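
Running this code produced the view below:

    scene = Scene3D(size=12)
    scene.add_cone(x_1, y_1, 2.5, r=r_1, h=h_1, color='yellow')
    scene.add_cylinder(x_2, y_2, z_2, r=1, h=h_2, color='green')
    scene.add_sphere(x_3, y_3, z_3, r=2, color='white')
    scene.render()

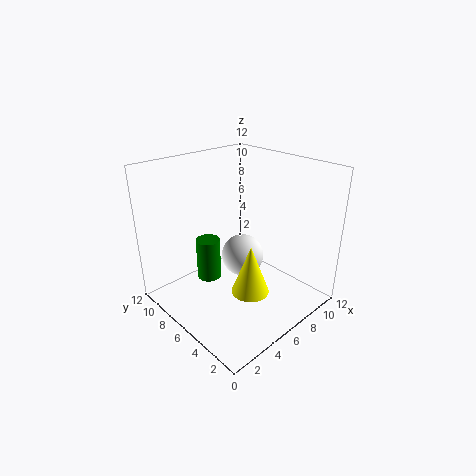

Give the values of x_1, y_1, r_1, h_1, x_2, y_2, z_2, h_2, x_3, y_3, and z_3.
x_1 = 5
y_1 = 3.5
r_1 = 1.5
h_1 = 4
x_2 = 4
y_2 = 7.5
z_2 = 2.5
h_2 = 3.5
x_3 = 8.5
y_3 = 8
z_3 = 2.5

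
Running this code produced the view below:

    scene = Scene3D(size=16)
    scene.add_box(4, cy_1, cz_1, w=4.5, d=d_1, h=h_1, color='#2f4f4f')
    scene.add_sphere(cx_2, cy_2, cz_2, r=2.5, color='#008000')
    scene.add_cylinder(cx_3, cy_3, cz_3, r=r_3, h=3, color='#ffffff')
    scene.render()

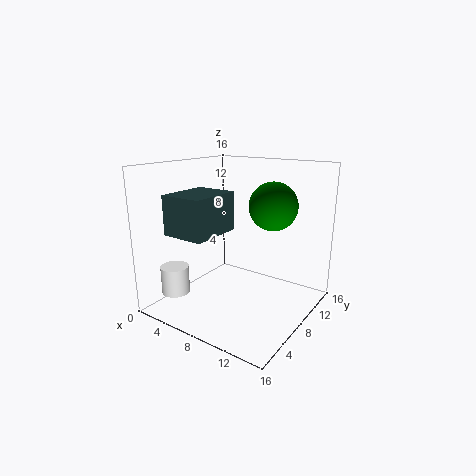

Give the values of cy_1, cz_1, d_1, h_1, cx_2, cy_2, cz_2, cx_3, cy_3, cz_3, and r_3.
cy_1 = 1; cz_1 = 9.5; d_1 = 5.5; h_1 = 4; cx_2 = 12; cy_2 = 8.5; cz_2 = 12; cx_3 = 3.5; cy_3 = 2.5; cz_3 = 2.5; r_3 = 1.5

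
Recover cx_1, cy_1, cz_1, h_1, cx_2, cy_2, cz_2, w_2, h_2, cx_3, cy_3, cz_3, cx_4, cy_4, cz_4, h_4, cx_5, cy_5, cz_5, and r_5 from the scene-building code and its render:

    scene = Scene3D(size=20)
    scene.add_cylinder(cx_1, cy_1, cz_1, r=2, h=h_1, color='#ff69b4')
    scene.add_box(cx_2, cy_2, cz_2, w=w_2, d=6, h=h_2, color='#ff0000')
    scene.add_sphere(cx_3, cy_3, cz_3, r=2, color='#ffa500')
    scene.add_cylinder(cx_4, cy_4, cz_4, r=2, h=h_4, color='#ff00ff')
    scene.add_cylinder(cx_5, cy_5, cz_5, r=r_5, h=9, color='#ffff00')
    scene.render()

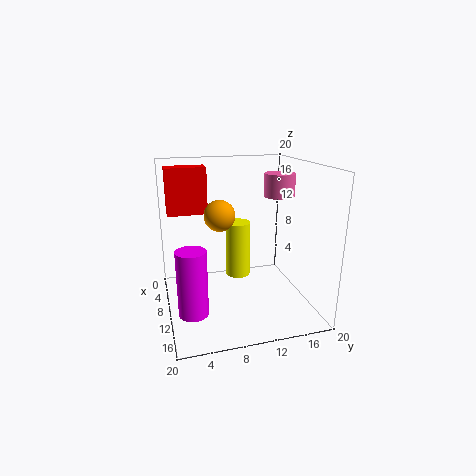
cx_1 = 12
cy_1 = 15
cz_1 = 16
h_1 = 3
cx_2 = 1
cy_2 = 1
cz_2 = 12
w_2 = 3
h_2 = 7
cx_3 = 12
cy_3 = 7
cz_3 = 14
cx_4 = 13
cy_4 = 3
cz_4 = 1
h_4 = 9
cx_5 = 3
cy_5 = 12
cz_5 = 1
r_5 = 2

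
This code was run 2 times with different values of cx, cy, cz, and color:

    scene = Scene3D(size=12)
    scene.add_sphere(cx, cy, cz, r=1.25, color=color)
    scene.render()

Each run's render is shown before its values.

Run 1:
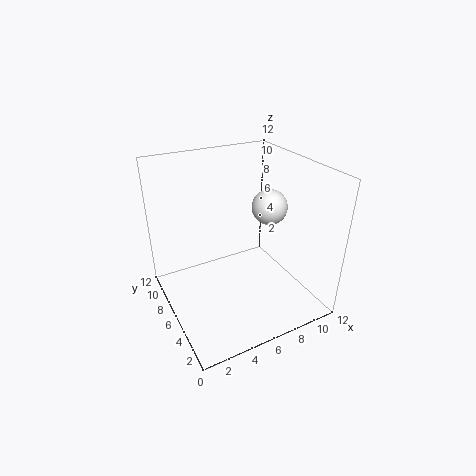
cx = 6.75, cy = 2.75, cz = 10, color = 'white'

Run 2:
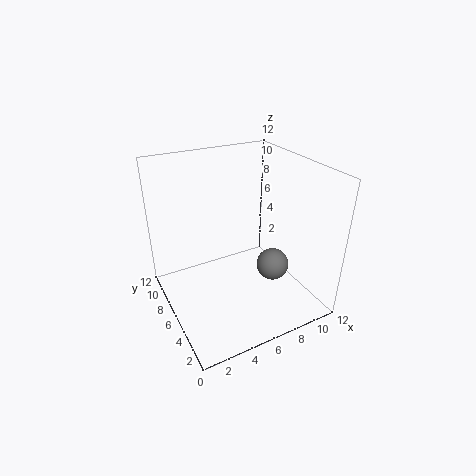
cx = 7.5, cy = 3, cz = 4.75, color = 'gray'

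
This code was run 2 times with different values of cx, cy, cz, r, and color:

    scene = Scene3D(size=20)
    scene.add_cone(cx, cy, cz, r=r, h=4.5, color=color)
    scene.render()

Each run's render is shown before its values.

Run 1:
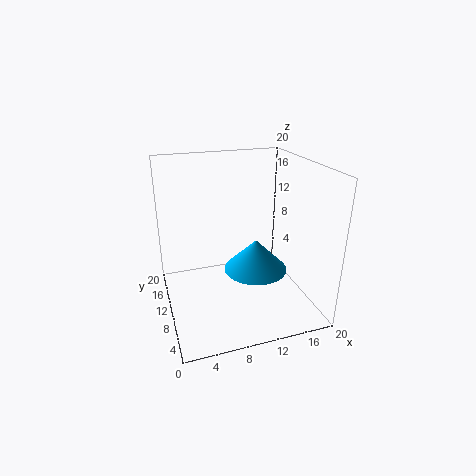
cx = 12.5; cy = 9.5; cz = 5; r = 4.5; color = 'deepskyblue'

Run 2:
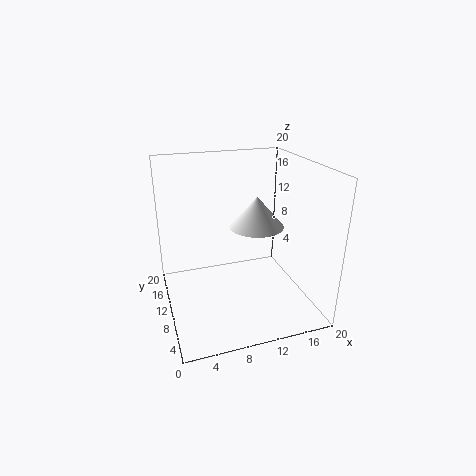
cx = 13.5; cy = 12; cz = 10.5; r = 4; color = 'white'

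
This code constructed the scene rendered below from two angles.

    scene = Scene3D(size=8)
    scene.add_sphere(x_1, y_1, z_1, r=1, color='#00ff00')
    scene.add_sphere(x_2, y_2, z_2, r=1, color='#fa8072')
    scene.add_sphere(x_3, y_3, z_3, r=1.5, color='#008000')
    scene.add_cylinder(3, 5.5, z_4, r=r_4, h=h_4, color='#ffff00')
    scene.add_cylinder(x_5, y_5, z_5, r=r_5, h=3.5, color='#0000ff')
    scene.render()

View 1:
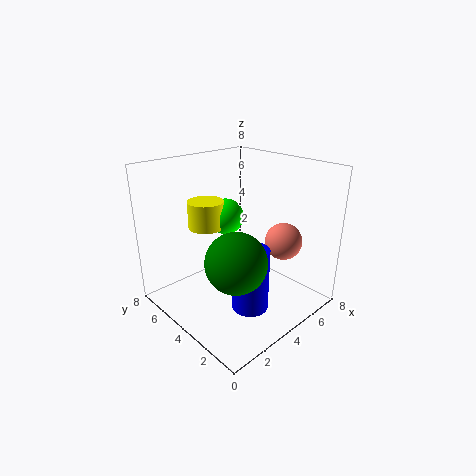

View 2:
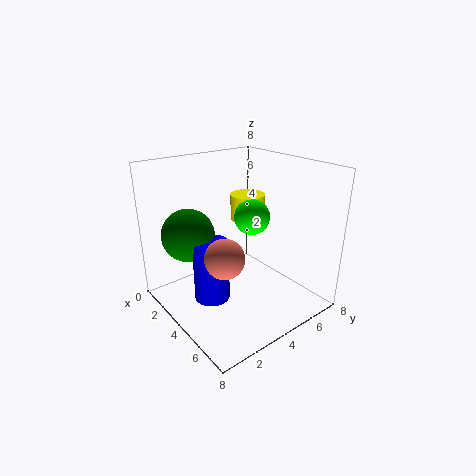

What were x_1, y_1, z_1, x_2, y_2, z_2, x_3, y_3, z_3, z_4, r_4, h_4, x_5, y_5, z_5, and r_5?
x_1 = 4
y_1 = 5
z_1 = 5
x_2 = 5.5
y_2 = 2
z_2 = 4
x_3 = 2
y_3 = 2
z_3 = 4
z_4 = 4.5
r_4 = 1
h_4 = 1.5
x_5 = 3.5
y_5 = 2.5
z_5 = 0.5
r_5 = 1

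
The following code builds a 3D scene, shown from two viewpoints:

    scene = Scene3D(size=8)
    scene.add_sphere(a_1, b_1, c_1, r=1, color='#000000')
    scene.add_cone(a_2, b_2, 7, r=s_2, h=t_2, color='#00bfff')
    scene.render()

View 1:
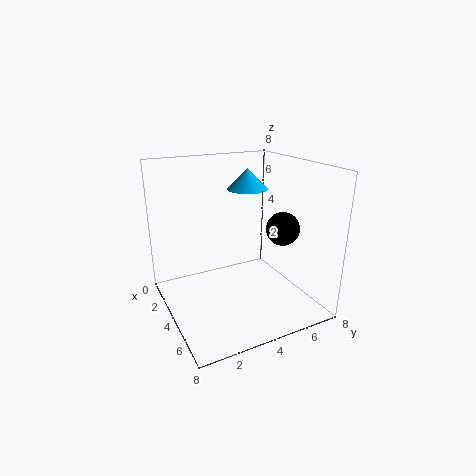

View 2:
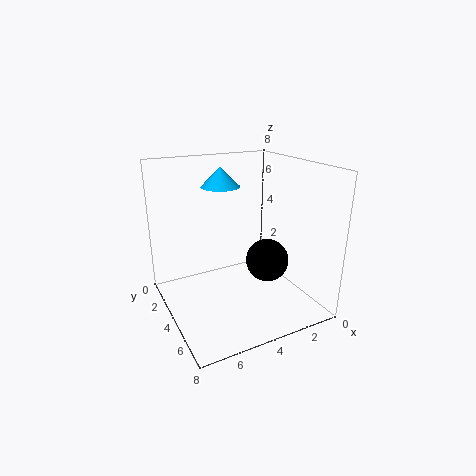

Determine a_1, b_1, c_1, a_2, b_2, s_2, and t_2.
a_1 = 4, b_1 = 7, c_1 = 4, a_2 = 5, b_2 = 4, s_2 = 1, t_2 = 1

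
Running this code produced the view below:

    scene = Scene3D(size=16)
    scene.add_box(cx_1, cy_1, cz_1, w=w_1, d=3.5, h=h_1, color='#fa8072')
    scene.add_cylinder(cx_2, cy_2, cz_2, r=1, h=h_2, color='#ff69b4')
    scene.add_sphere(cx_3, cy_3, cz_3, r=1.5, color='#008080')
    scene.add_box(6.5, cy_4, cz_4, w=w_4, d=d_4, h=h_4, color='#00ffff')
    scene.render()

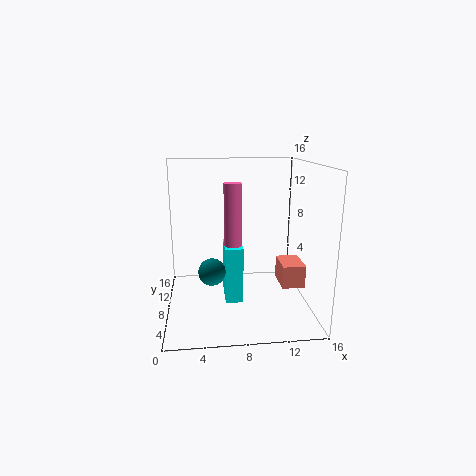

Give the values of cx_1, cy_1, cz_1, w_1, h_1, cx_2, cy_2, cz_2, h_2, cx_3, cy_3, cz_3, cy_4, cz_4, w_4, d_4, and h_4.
cx_1 = 12.5, cy_1 = 5, cz_1 = 3, w_1 = 2.5, h_1 = 2.5, cx_2 = 7.5, cy_2 = 8.5, cz_2 = 7, h_2 = 7, cx_3 = 5, cy_3 = 7, cz_3 = 4.5, cy_4 = 7, cz_4 = 0.5, w_4 = 2, d_4 = 4, h_4 = 6.5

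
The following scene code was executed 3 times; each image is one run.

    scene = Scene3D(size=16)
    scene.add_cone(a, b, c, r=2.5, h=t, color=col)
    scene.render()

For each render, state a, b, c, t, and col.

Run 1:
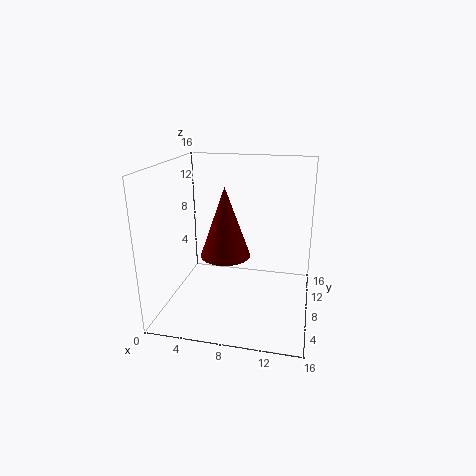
a = 7.5; b = 4.5; c = 7.5; t = 7; col = 'maroon'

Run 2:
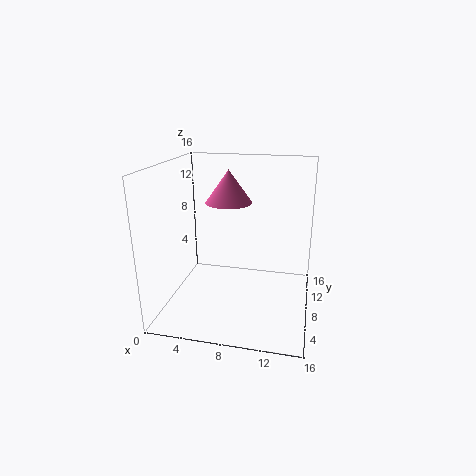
a = 7; b = 8; c = 12; t = 3.5; col = 'hotpink'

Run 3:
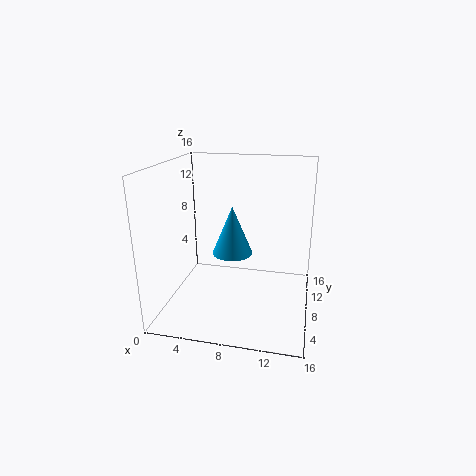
a = 6.5; b = 11.5; c = 4.5; t = 6; col = 'deepskyblue'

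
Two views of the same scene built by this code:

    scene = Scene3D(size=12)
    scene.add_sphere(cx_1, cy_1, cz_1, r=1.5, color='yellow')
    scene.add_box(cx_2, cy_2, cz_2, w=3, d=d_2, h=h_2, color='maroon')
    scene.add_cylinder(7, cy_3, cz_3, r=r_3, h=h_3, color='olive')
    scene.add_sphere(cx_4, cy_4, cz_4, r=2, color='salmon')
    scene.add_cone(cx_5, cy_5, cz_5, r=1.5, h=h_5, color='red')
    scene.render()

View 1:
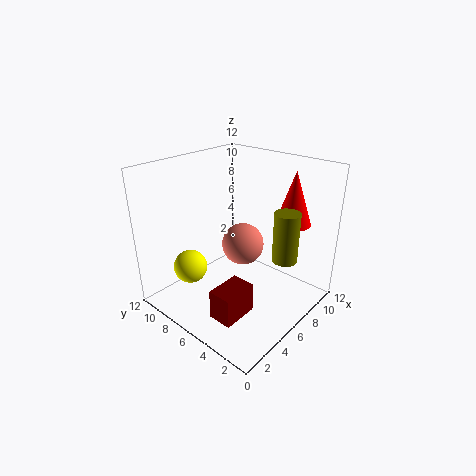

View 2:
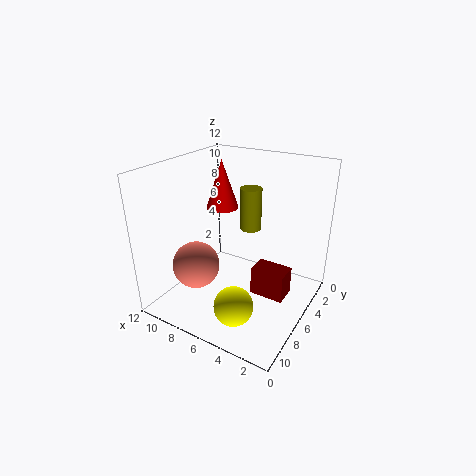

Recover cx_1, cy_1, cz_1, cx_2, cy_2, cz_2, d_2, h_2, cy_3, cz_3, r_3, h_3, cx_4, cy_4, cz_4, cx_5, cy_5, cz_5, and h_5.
cx_1 = 4, cy_1 = 10, cz_1 = 2.5, cx_2 = 2, cy_2 = 3.5, cz_2 = 0.5, d_2 = 2, h_2 = 2.5, cy_3 = 2, cz_3 = 5, r_3 = 1, h_3 = 4, cx_4 = 9, cy_4 = 8, cz_4 = 3.5, cx_5 = 9.5, cy_5 = 3, cz_5 = 7, h_5 = 4.5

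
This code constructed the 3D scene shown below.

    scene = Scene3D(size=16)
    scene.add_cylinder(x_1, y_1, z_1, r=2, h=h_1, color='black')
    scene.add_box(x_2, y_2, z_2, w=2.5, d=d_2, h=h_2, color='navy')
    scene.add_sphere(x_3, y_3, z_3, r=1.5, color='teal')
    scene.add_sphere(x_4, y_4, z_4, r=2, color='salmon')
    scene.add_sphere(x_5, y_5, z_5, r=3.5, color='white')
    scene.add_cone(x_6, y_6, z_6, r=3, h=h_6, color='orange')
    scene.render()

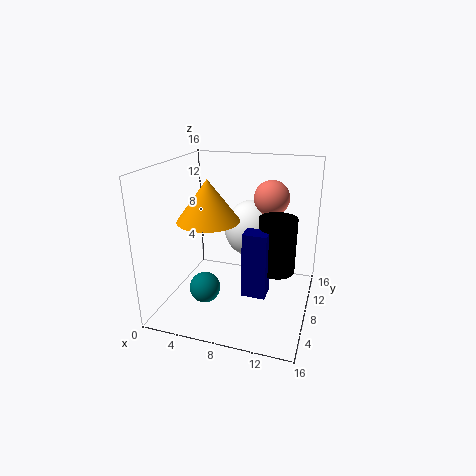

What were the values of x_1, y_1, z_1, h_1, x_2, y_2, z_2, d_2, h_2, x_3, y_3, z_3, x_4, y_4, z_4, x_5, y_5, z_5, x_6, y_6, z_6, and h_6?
x_1 = 12.5; y_1 = 7.5; z_1 = 5; h_1 = 6; x_2 = 9.5; y_2 = 4.5; z_2 = 3; d_2 = 2; h_2 = 7; x_3 = 6.5; y_3 = 2; z_3 = 5; x_4 = 11; y_4 = 11; z_4 = 12; x_5 = 8.5; y_5 = 12.5; z_5 = 7.5; x_6 = 6.5; y_6 = 3.5; z_6 = 11.5; h_6 = 4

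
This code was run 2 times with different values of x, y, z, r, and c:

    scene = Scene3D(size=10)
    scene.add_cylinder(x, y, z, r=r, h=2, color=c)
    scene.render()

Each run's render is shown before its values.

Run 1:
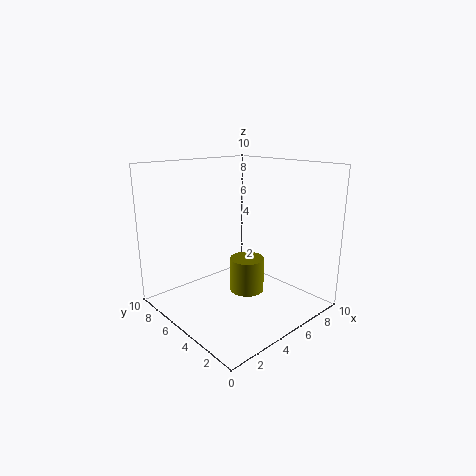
x = 3, y = 2, z = 3, r = 1, c = 'olive'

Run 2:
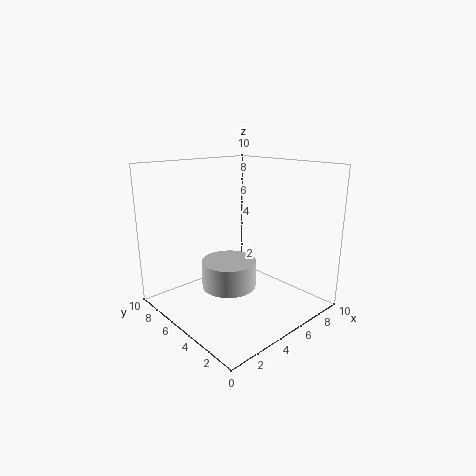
x = 5, y = 6, z = 1, r = 2, c = 'lightgray'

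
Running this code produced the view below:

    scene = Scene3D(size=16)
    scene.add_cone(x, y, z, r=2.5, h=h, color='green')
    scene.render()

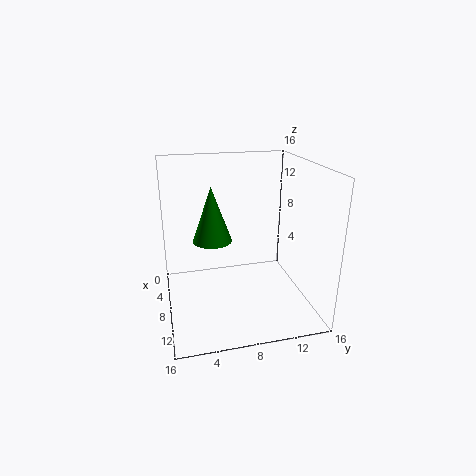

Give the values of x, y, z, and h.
x = 2.5; y = 6; z = 5.5; h = 7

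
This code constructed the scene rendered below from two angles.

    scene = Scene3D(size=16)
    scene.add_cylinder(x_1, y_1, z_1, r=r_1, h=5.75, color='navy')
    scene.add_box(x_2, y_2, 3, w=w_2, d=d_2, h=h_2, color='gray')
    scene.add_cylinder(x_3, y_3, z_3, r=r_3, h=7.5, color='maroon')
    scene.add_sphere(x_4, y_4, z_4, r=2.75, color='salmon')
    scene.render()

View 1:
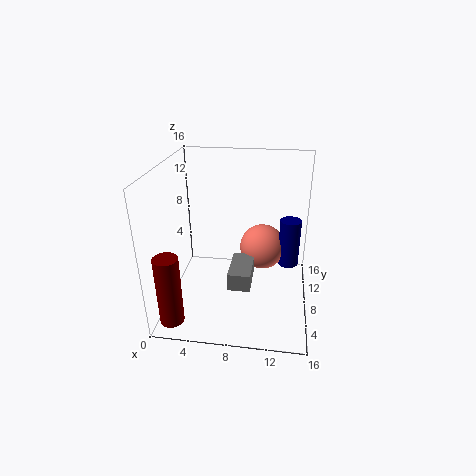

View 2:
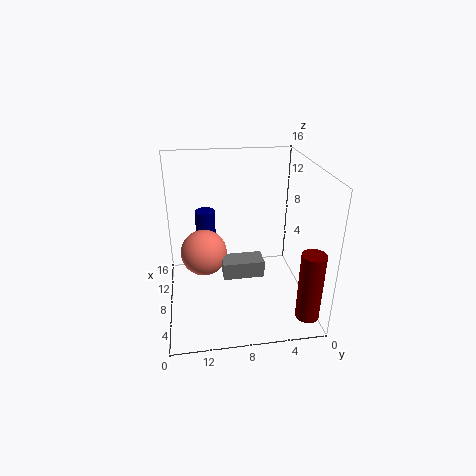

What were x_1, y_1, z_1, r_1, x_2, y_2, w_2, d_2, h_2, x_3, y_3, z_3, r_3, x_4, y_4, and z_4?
x_1 = 13.75; y_1 = 11.25; z_1 = 3.25; r_1 = 1.25; x_2 = 7.25; y_2 = 5; w_2 = 2.5; d_2 = 4.75; h_2 = 2; x_3 = 2; y_3 = 1.5; z_3 = 1.25; r_3 = 1.25; x_4 = 10.5; y_4 = 11.75; z_4 = 5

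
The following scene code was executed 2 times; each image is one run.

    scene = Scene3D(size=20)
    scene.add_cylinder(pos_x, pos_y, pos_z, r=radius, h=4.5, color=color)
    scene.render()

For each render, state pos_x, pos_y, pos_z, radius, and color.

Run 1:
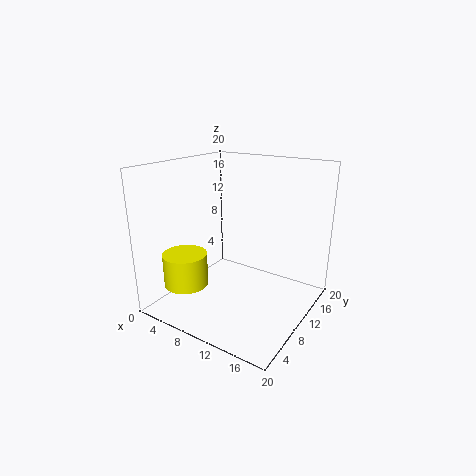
pos_x = 5; pos_y = 4.5; pos_z = 4; radius = 3; color = 'yellow'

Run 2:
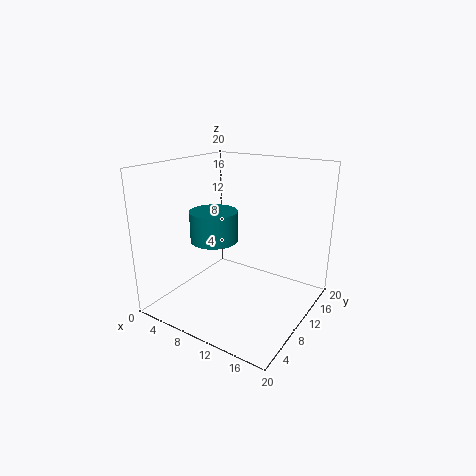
pos_x = 5.5; pos_y = 10.5; pos_z = 8.5; radius = 3.5; color = 'teal'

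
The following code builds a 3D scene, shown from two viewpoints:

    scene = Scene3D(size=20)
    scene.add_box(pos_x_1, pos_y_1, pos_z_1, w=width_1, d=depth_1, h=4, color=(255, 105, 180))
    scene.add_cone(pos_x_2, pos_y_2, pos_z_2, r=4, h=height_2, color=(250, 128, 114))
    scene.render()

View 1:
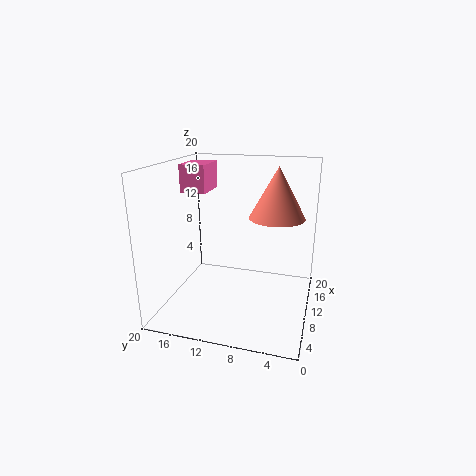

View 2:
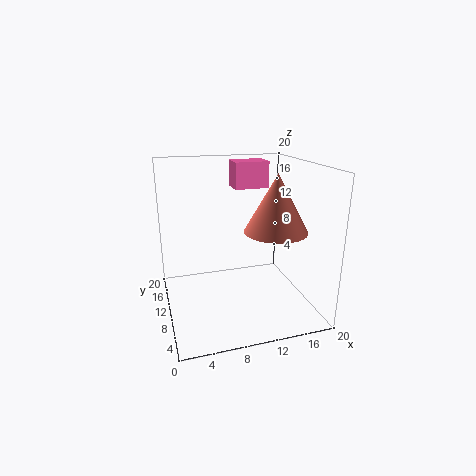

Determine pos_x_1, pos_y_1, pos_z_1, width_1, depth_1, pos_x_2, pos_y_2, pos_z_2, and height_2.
pos_x_1 = 11.25
pos_y_1 = 15.25
pos_z_1 = 15.5
width_1 = 5.25
depth_1 = 3.75
pos_x_2 = 13.5
pos_y_2 = 5.25
pos_z_2 = 12.25
height_2 = 7.25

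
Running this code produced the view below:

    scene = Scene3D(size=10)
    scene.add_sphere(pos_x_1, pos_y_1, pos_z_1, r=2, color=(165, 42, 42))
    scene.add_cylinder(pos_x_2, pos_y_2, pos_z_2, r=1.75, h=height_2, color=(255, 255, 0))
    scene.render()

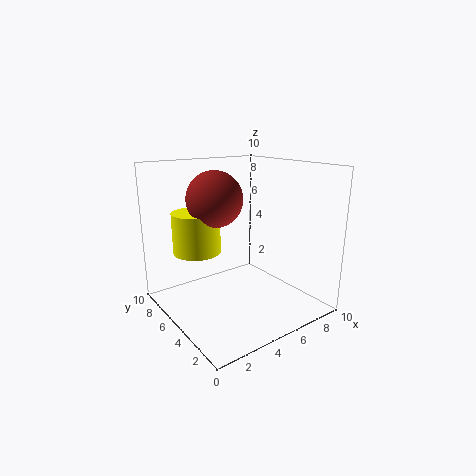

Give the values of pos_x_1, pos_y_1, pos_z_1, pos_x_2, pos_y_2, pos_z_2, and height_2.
pos_x_1 = 4.25, pos_y_1 = 6.75, pos_z_1 = 7.5, pos_x_2 = 3.25, pos_y_2 = 7.75, pos_z_2 = 3.5, height_2 = 3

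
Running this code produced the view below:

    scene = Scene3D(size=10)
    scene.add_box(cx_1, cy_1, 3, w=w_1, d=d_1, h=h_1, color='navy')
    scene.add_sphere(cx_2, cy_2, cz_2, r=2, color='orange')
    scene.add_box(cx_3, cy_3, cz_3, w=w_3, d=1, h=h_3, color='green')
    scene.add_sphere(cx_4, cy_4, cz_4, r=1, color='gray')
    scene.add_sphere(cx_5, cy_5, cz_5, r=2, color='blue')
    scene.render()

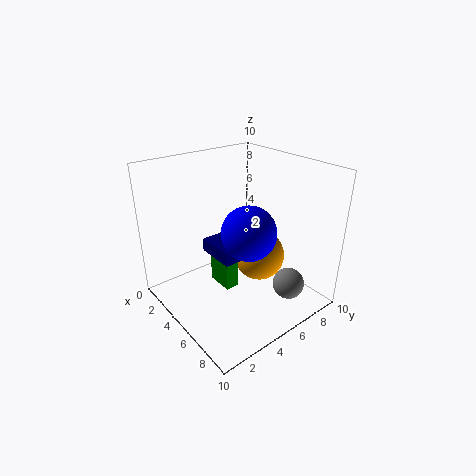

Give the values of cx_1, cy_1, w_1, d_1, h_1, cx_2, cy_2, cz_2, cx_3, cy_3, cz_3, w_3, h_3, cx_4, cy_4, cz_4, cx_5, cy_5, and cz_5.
cx_1 = 2, cy_1 = 4, w_1 = 3, d_1 = 3, h_1 = 1, cx_2 = 4, cy_2 = 8, cz_2 = 2, cx_3 = 3, cy_3 = 4, cz_3 = 1, w_3 = 2, h_3 = 2, cx_4 = 9, cy_4 = 6, cz_4 = 3, cx_5 = 5, cy_5 = 6, cz_5 = 5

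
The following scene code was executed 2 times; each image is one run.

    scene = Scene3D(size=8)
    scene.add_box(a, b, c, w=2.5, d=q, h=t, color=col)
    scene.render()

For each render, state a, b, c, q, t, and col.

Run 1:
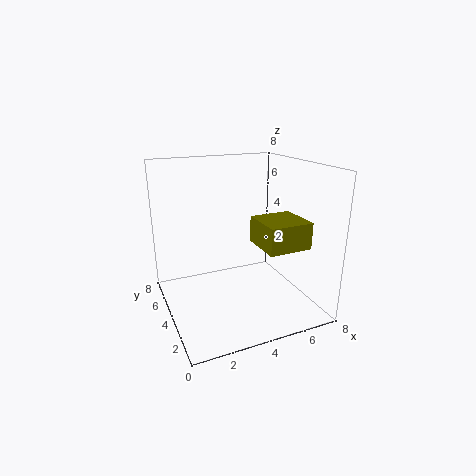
a = 5; b = 2; c = 3.5; q = 2.5; t = 1.5; col = 'olive'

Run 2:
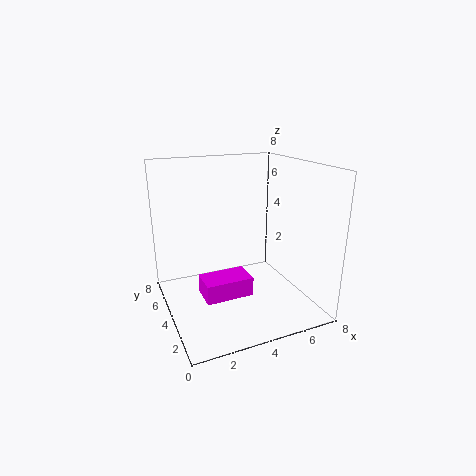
a = 1.5; b = 2; c = 1.5; q = 1.5; t = 1; col = 'magenta'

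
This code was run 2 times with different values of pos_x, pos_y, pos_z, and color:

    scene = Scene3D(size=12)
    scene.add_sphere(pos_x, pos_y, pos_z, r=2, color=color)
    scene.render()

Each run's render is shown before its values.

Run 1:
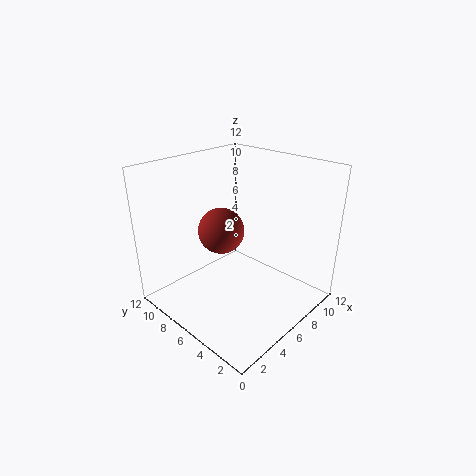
pos_x = 6, pos_y = 8, pos_z = 6, color = 'brown'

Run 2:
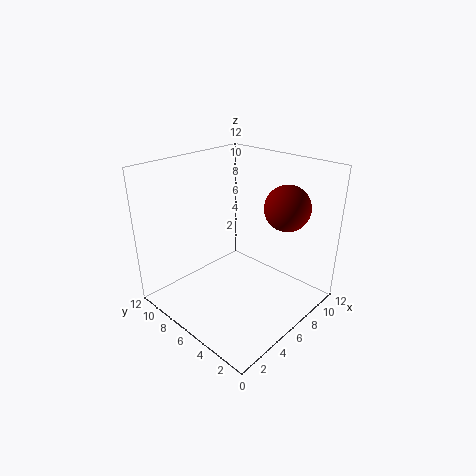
pos_x = 10, pos_y = 4, pos_z = 8, color = 'maroon'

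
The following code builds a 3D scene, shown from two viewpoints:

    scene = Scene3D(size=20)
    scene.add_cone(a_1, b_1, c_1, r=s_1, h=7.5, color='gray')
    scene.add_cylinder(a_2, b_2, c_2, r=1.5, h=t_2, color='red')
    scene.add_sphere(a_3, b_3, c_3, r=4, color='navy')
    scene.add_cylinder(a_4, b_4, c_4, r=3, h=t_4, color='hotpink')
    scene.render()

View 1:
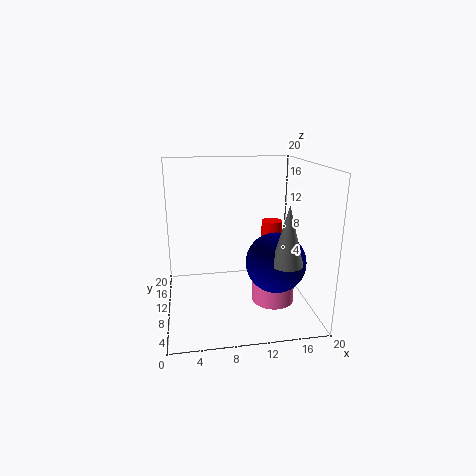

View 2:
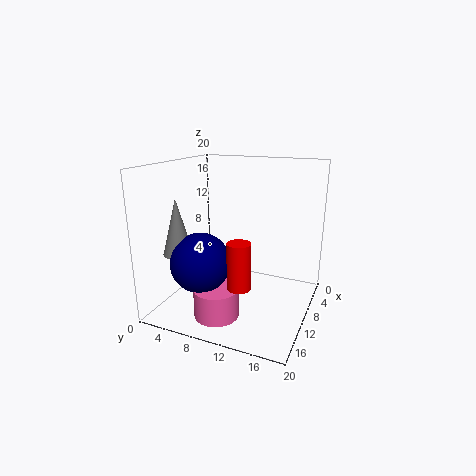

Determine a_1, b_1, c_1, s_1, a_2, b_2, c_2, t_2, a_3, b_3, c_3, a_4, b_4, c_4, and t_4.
a_1 = 15; b_1 = 3.5; c_1 = 8.5; s_1 = 2; a_2 = 15.5; b_2 = 12.5; c_2 = 5.5; t_2 = 6; a_3 = 14.5; b_3 = 6.5; c_3 = 7.5; a_4 = 15; b_4 = 9; c_4 = 0.5; t_4 = 4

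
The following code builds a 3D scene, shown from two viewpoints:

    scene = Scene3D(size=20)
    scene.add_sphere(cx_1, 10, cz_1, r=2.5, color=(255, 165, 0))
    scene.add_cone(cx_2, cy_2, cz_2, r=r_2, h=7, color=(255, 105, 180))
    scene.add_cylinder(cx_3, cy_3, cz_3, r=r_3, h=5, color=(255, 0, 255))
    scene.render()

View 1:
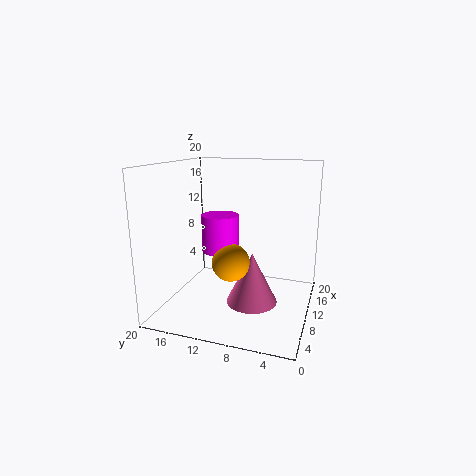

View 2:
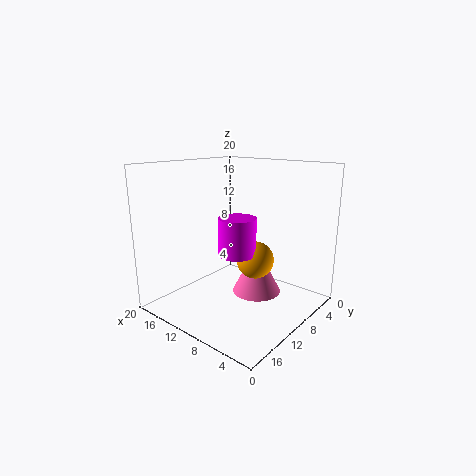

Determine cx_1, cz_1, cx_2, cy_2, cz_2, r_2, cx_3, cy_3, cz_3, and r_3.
cx_1 = 7; cz_1 = 7.5; cx_2 = 8.5; cy_2 = 7.5; cz_2 = 1.5; r_2 = 3.5; cx_3 = 8.5; cy_3 = 12; cz_3 = 8.5; r_3 = 2.5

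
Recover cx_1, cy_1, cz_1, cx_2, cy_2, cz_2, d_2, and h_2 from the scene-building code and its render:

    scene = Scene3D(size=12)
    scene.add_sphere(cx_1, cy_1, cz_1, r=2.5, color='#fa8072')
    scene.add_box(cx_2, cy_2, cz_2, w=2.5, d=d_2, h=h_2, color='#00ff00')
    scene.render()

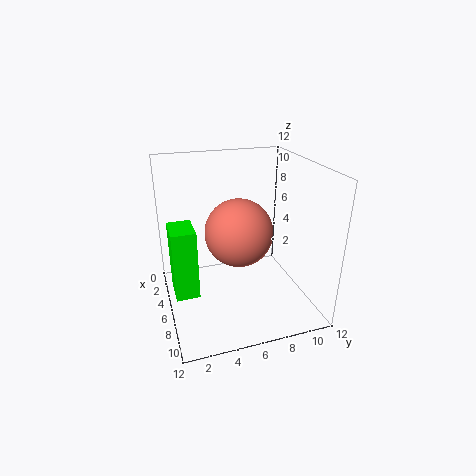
cx_1 = 8.5; cy_1 = 5.25; cz_1 = 7.75; cx_2 = 6.75; cy_2 = 0.25; cz_2 = 3.25; d_2 = 1.75; h_2 = 5.25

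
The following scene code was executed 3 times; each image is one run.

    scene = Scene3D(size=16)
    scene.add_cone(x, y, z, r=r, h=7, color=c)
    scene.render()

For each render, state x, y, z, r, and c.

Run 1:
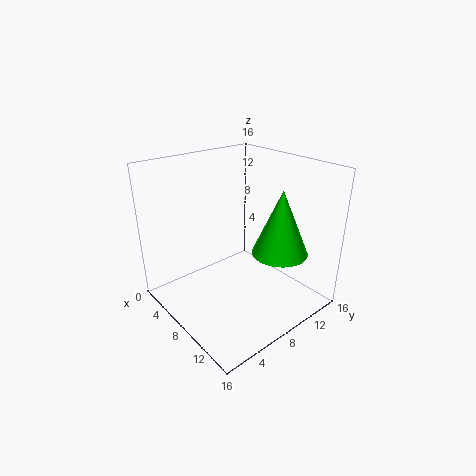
x = 12
y = 10.5
z = 7
r = 3
c = 'lime'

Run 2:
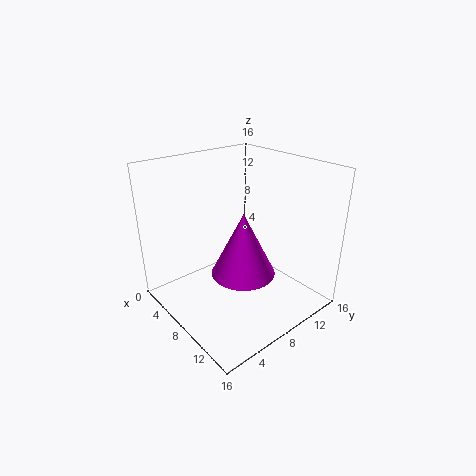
x = 9.5
y = 7.5
z = 4.5
r = 3.5
c = 'magenta'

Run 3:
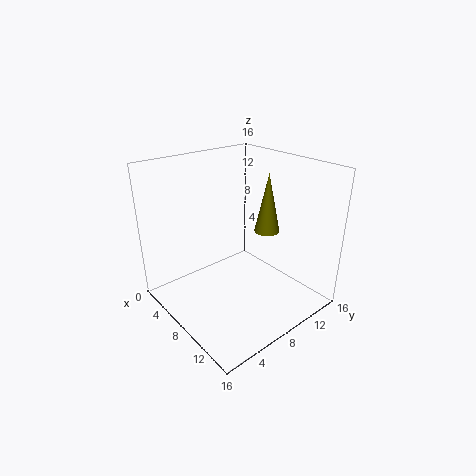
x = 8
y = 12.5
z = 7.5
r = 1.5
c = 'olive'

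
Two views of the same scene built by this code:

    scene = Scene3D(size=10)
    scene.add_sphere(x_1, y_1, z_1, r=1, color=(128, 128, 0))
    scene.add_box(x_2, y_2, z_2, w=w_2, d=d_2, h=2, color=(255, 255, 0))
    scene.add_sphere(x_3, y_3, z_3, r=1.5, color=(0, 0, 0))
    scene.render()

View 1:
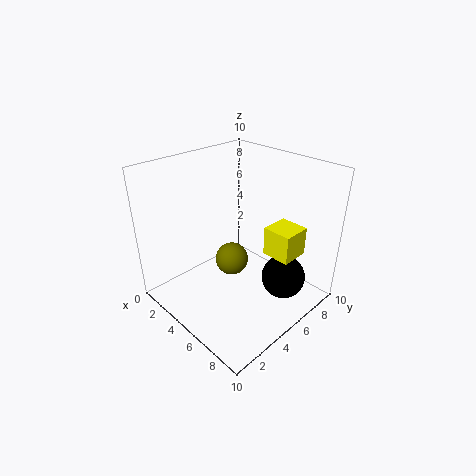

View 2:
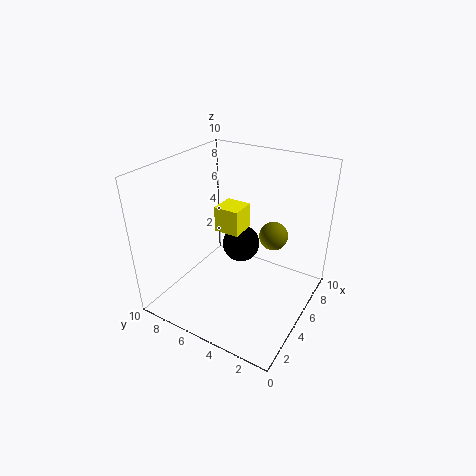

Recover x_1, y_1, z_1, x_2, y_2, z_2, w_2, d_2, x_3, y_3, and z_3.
x_1 = 6.5
y_1 = 3
z_1 = 5
x_2 = 6.5
y_2 = 6
z_2 = 4
w_2 = 2
d_2 = 2
x_3 = 8
y_3 = 6.5
z_3 = 2.5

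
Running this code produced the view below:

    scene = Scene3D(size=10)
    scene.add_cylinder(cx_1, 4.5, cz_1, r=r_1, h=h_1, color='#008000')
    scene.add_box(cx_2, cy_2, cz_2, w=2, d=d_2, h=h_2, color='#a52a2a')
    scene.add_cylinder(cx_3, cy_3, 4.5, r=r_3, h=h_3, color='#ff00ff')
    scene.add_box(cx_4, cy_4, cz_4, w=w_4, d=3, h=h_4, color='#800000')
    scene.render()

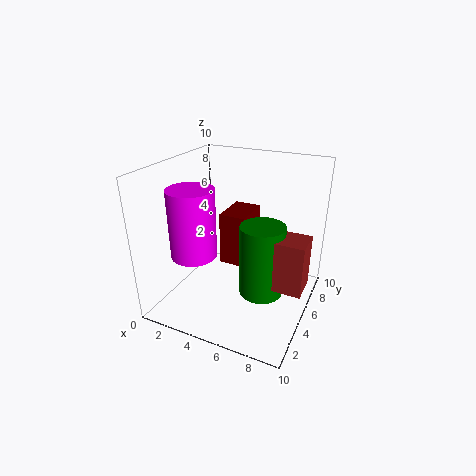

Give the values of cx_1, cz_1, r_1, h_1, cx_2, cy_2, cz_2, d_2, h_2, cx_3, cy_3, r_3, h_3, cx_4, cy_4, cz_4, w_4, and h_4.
cx_1 = 7; cz_1 = 1.5; r_1 = 1.5; h_1 = 5; cx_2 = 8; cy_2 = 3.5; cz_2 = 2.5; d_2 = 2; h_2 = 3.5; cx_3 = 3; cy_3 = 2.5; r_3 = 1.5; h_3 = 4.5; cx_4 = 3; cy_4 = 6; cz_4 = 2; w_4 = 2; h_4 = 4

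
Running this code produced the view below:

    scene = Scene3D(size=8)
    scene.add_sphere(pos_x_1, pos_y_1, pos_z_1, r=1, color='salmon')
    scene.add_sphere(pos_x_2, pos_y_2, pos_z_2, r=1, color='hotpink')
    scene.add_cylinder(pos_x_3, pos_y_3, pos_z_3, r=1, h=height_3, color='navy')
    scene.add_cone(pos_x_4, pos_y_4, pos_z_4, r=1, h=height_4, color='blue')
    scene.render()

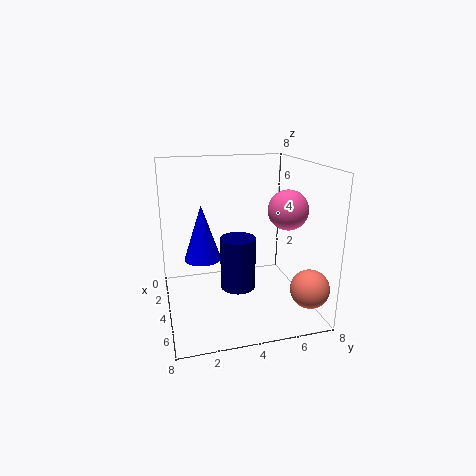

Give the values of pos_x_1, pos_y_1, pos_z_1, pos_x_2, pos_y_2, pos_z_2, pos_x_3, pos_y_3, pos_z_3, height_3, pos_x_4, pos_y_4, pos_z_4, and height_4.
pos_x_1 = 7
pos_y_1 = 7
pos_z_1 = 2
pos_x_2 = 6
pos_y_2 = 6
pos_z_2 = 6
pos_x_3 = 4
pos_y_3 = 4
pos_z_3 = 1
height_3 = 3
pos_x_4 = 4
pos_y_4 = 2
pos_z_4 = 3
height_4 = 3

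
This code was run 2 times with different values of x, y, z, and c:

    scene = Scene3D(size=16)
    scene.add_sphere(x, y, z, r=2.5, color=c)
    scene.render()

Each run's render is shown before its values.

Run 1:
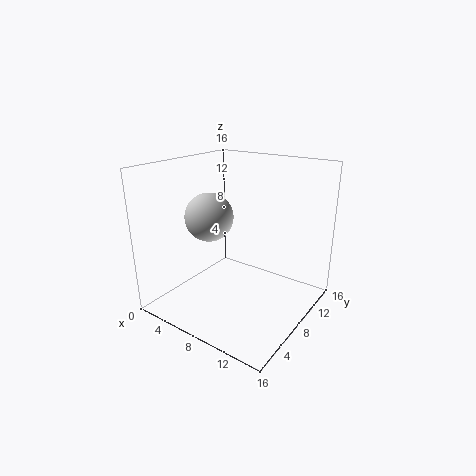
x = 6.5, y = 5, z = 11, c = 'lightgray'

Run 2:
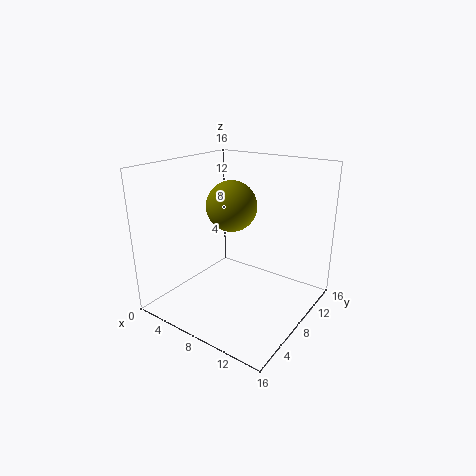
x = 9, y = 5.5, z = 12.5, c = 'olive'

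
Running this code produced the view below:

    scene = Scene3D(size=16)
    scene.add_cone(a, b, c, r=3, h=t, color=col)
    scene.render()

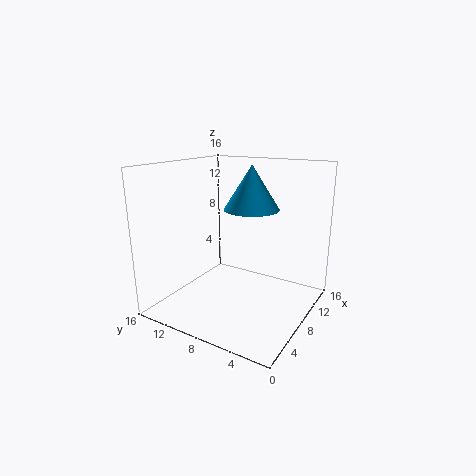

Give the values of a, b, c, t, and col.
a = 8.75; b = 6.75; c = 11.25; t = 4.75; col = 'deepskyblue'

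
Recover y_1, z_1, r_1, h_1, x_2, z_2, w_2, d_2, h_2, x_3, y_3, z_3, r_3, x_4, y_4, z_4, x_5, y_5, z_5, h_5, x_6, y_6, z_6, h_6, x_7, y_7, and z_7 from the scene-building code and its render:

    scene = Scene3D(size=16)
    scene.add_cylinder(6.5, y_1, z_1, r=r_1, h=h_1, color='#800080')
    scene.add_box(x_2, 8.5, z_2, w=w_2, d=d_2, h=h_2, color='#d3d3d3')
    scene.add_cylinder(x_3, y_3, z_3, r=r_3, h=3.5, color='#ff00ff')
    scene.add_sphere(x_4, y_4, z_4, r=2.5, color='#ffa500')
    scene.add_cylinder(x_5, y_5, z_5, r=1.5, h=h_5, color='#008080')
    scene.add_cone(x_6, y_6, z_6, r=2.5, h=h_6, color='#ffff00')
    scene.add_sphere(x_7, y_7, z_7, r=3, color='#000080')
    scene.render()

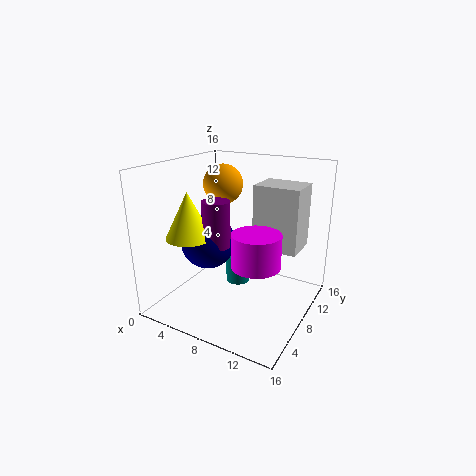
y_1 = 6
z_1 = 7.5
r_1 = 1.5
h_1 = 5
x_2 = 9.5
z_2 = 7
w_2 = 5
d_2 = 4
h_2 = 7
x_3 = 11.5
y_3 = 5.5
z_3 = 6.5
r_3 = 2.5
x_4 = 3
y_4 = 13
z_4 = 12.5
x_5 = 6
y_5 = 11.5
z_5 = 0.5
h_5 = 3.5
x_6 = 4
y_6 = 4.5
z_6 = 8.5
h_6 = 5
x_7 = 5
y_7 = 6.5
z_7 = 7.5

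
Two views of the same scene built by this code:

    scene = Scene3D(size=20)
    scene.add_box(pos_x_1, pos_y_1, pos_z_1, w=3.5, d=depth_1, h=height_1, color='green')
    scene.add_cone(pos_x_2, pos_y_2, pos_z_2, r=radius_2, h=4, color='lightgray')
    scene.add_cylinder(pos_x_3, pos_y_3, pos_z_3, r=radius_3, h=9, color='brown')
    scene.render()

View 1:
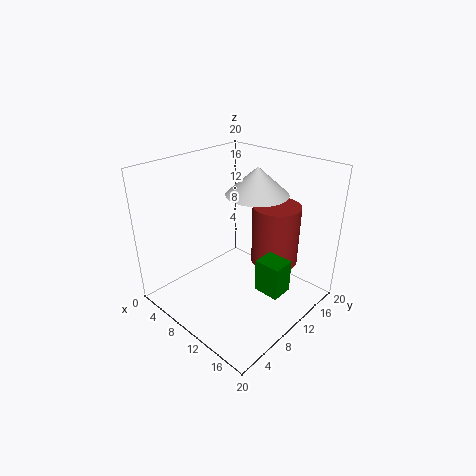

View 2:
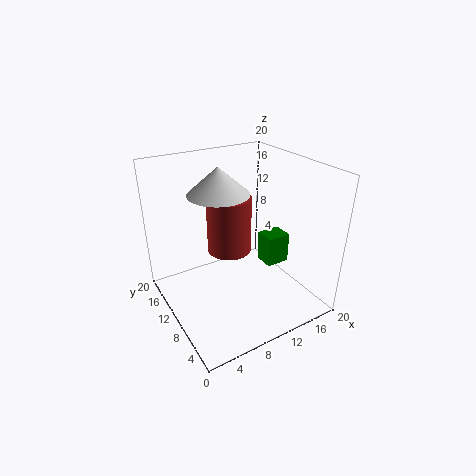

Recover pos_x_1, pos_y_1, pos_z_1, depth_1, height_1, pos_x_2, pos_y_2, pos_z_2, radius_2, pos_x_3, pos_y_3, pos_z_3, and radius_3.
pos_x_1 = 14.5
pos_y_1 = 8.5
pos_z_1 = 4.5
depth_1 = 3
height_1 = 4.5
pos_x_2 = 9.5
pos_y_2 = 14.5
pos_z_2 = 15
radius_2 = 4.5
pos_x_3 = 12
pos_y_3 = 16
pos_z_3 = 4.5
radius_3 = 3.5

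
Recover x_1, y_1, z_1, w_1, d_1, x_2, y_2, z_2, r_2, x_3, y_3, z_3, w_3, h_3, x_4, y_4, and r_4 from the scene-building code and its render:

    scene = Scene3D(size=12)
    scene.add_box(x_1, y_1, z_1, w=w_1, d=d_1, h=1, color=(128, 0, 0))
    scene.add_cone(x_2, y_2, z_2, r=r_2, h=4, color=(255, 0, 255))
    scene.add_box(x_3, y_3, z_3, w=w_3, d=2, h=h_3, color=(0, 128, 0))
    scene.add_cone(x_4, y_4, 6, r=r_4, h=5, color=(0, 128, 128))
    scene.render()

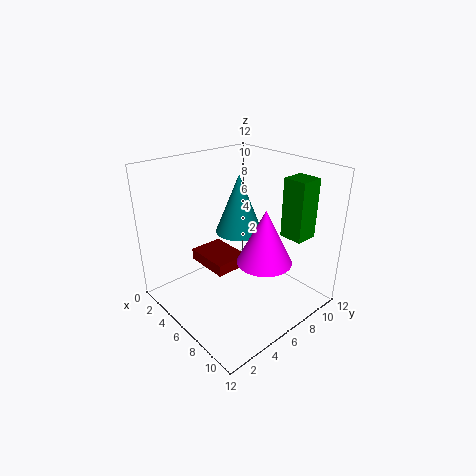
x_1 = 2; y_1 = 4; z_1 = 3; w_1 = 4; d_1 = 3; x_2 = 10; y_2 = 5; z_2 = 6; r_2 = 2; x_3 = 8; y_3 = 9; z_3 = 6; w_3 = 2; h_3 = 5; x_4 = 5; y_4 = 7; r_4 = 2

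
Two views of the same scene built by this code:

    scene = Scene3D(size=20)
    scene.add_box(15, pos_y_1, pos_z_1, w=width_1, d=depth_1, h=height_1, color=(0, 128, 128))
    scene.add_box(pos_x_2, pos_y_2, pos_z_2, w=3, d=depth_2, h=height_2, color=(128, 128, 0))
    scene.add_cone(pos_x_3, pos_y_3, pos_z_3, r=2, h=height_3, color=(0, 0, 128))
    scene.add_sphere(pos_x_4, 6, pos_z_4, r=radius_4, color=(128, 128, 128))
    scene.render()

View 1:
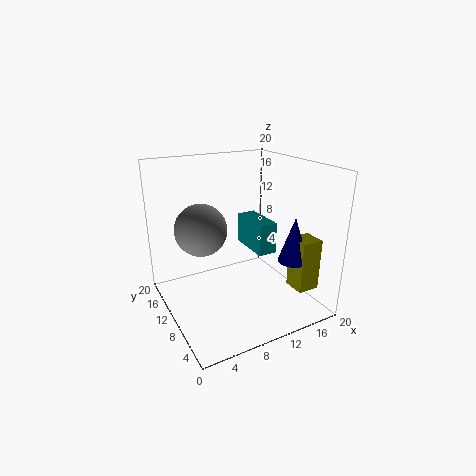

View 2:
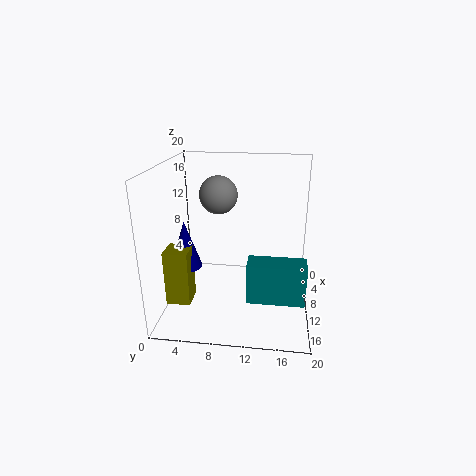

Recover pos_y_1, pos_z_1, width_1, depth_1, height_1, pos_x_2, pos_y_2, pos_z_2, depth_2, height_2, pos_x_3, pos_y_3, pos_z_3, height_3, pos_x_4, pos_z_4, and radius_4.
pos_y_1 = 12; pos_z_1 = 5; width_1 = 3; depth_1 = 7; height_1 = 5; pos_x_2 = 15; pos_y_2 = 2; pos_z_2 = 4; depth_2 = 3; height_2 = 7; pos_x_3 = 15; pos_y_3 = 4; pos_z_3 = 8; height_3 = 6; pos_x_4 = 3; pos_z_4 = 14; radius_4 = 3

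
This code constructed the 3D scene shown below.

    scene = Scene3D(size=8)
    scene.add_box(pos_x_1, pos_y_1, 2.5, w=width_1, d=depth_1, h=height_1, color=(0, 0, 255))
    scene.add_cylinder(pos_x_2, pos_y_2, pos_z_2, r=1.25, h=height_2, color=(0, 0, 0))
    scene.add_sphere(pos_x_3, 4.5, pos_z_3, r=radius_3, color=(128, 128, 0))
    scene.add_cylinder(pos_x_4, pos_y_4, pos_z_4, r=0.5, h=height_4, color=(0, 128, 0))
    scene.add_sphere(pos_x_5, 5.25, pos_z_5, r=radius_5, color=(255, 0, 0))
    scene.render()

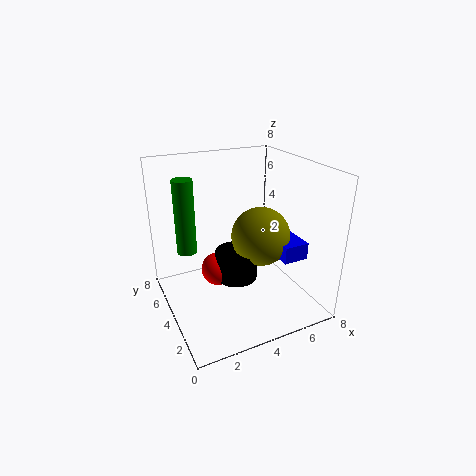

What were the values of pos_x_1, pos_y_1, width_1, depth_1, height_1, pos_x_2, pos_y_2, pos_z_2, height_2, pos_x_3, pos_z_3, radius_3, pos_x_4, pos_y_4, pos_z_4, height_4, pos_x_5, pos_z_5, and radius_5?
pos_x_1 = 6.25
pos_y_1 = 2.5
width_1 = 1.5
depth_1 = 2
height_1 = 1
pos_x_2 = 4.25
pos_y_2 = 4.75
pos_z_2 = 1
height_2 = 1.75
pos_x_3 = 5.75
pos_z_3 = 3.5
radius_3 = 1.75
pos_x_4 = 1
pos_y_4 = 3.75
pos_z_4 = 4
height_4 = 3.75
pos_x_5 = 3.25
pos_z_5 = 1.5
radius_5 = 1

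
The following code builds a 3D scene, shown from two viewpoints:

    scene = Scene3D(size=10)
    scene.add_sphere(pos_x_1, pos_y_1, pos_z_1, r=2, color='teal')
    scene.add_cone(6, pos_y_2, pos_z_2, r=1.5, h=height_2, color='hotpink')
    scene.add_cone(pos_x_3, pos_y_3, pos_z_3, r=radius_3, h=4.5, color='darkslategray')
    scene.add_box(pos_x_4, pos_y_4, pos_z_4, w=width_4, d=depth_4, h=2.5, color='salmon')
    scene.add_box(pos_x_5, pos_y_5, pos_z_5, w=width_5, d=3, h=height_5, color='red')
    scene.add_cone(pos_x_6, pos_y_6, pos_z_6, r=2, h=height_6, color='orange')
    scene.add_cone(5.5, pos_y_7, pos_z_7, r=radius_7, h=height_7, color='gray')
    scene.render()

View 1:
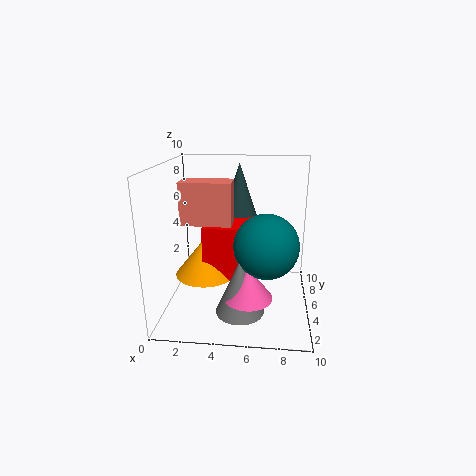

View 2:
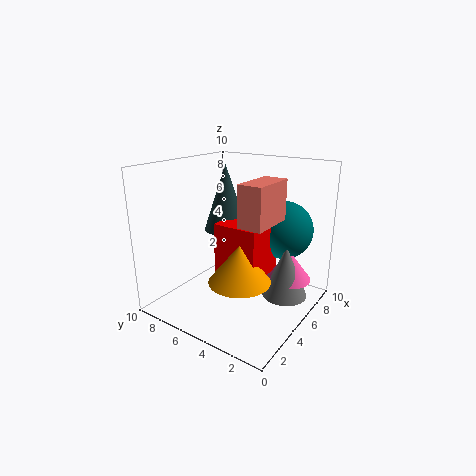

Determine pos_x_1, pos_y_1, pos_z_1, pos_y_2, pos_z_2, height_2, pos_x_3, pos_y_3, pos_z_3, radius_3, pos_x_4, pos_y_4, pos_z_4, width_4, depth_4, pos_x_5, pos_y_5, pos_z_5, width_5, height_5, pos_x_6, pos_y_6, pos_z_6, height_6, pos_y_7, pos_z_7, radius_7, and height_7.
pos_x_1 = 7
pos_y_1 = 2.5
pos_z_1 = 5.5
pos_y_2 = 1.5
pos_z_2 = 2.5
height_2 = 2
pos_x_3 = 5
pos_y_3 = 6
pos_z_3 = 5.5
radius_3 = 1.5
pos_x_4 = 2
pos_y_4 = 1.5
pos_z_4 = 7
width_4 = 3
depth_4 = 1.5
pos_x_5 = 3
pos_y_5 = 2.5
pos_z_5 = 3
width_5 = 3
height_5 = 3.5
pos_x_6 = 3
pos_y_6 = 3.5
pos_z_6 = 3
height_6 = 2.5
pos_y_7 = 1.5
pos_z_7 = 1.5
radius_7 = 1.5
height_7 = 3.5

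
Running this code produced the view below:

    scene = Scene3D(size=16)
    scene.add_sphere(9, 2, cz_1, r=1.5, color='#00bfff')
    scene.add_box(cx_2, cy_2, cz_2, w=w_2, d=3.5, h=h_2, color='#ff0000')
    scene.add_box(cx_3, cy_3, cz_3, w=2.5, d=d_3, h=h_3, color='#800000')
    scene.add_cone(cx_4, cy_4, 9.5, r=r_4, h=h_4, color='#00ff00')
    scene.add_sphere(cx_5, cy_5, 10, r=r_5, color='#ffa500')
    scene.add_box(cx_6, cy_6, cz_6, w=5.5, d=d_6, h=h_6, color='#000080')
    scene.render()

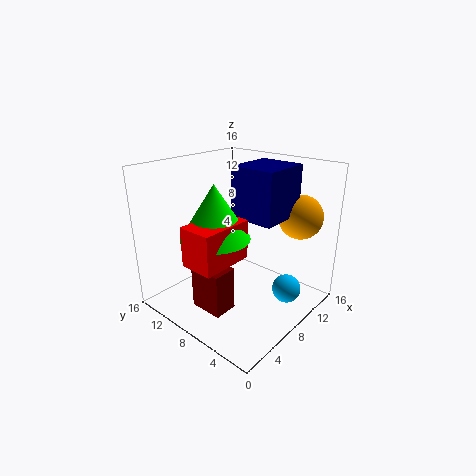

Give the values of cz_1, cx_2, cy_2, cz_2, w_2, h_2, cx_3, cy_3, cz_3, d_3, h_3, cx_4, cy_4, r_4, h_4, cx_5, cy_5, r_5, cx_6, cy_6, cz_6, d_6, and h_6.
cz_1 = 3.5; cx_2 = 0.5; cy_2 = 5; cz_2 = 7.5; w_2 = 5.5; h_2 = 4; cx_3 = 1.5; cy_3 = 5; cz_3 = 2.5; d_3 = 3.5; h_3 = 4.5; cx_4 = 4; cy_4 = 7.5; r_4 = 3.5; h_4 = 5.5; cx_5 = 13.5; cy_5 = 3.5; r_5 = 2.5; cx_6 = 7.5; cy_6 = 3.5; cz_6 = 10.5; d_6 = 5; h_6 = 5.5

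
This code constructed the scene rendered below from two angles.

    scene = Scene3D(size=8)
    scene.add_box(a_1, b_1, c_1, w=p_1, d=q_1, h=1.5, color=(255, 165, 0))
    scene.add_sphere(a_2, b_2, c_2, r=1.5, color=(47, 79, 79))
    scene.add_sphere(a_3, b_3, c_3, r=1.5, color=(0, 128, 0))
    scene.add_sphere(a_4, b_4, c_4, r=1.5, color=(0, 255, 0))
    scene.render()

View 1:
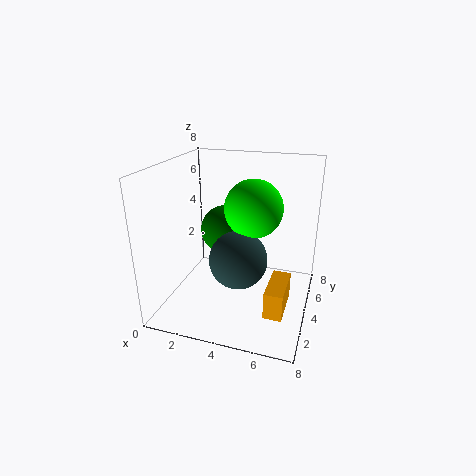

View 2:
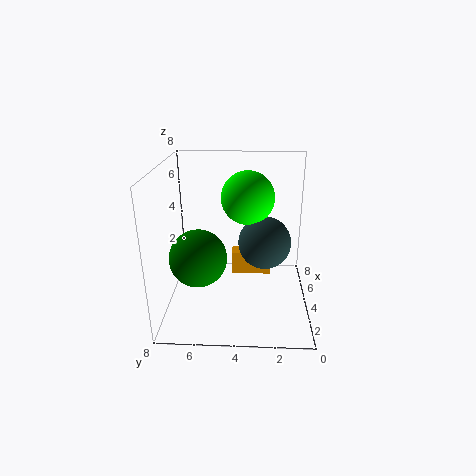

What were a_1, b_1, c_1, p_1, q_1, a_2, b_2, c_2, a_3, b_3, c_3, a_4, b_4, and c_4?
a_1 = 6, b_1 = 2, c_1 = 0.5, p_1 = 1, q_1 = 2.5, a_2 = 4.5, b_2 = 2.5, c_2 = 3.5, a_3 = 2.5, b_3 = 6, c_3 = 3.5, a_4 = 5, b_4 = 3.5, c_4 = 6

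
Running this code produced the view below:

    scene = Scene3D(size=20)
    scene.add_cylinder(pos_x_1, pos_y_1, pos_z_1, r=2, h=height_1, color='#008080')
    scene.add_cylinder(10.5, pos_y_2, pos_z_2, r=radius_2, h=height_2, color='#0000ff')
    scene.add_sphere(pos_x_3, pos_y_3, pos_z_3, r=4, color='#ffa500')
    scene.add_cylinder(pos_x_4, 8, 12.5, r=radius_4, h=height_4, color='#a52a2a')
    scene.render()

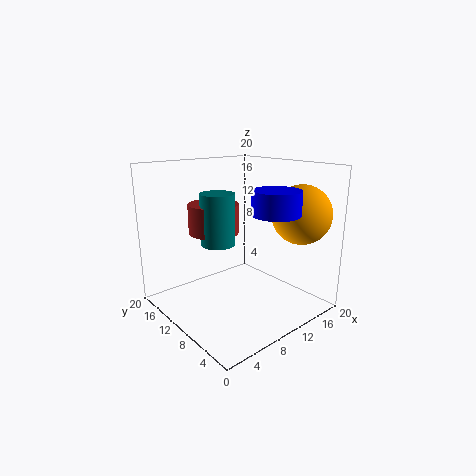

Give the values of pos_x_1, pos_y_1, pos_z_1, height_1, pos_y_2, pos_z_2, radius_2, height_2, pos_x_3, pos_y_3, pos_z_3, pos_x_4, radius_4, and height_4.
pos_x_1 = 4; pos_y_1 = 6.5; pos_z_1 = 11.5; height_1 = 6; pos_y_2 = 3.5; pos_z_2 = 14.5; radius_2 = 3; height_2 = 3; pos_x_3 = 16; pos_y_3 = 4; pos_z_3 = 13.5; pos_x_4 = 4.5; radius_4 = 3; height_4 = 3.5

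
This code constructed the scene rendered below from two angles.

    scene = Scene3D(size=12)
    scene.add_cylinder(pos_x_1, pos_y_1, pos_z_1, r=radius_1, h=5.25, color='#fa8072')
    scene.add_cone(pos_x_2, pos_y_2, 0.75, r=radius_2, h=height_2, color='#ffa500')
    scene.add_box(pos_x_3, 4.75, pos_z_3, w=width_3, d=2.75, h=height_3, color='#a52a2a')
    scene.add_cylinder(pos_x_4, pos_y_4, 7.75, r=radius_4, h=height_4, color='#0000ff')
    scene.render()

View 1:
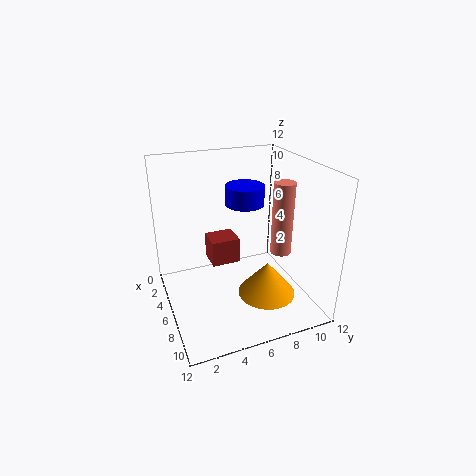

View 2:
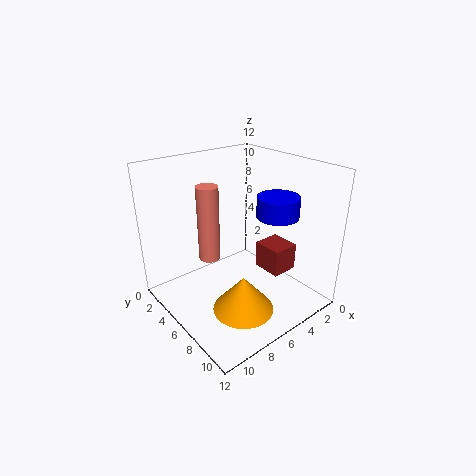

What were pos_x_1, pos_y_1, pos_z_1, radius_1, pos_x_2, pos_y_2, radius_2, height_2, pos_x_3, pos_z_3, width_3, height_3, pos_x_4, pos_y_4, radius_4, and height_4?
pos_x_1 = 10
pos_y_1 = 7.75
pos_z_1 = 6.5
radius_1 = 0.75
pos_x_2 = 7.25
pos_y_2 = 8.25
radius_2 = 2.5
height_2 = 3
pos_x_3 = 0.25
pos_z_3 = 1.5
width_3 = 2.5
height_3 = 2.5
pos_x_4 = 3.25
pos_y_4 = 7.75
radius_4 = 1.75
height_4 = 1.75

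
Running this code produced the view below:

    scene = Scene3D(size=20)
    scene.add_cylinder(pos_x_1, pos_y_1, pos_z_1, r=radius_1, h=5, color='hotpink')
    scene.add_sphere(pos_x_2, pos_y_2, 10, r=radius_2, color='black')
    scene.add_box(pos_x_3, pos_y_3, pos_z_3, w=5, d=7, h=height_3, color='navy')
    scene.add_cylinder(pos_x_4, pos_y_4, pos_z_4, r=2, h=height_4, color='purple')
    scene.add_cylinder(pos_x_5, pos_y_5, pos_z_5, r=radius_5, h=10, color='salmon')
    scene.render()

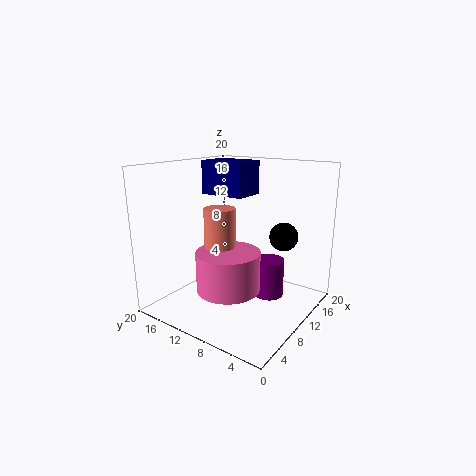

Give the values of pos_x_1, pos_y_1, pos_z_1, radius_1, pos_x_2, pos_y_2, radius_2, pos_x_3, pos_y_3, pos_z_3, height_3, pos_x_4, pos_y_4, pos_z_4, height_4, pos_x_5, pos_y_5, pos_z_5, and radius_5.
pos_x_1 = 5; pos_y_1 = 8; pos_z_1 = 5; radius_1 = 4; pos_x_2 = 14; pos_y_2 = 5; radius_2 = 2; pos_x_3 = 12; pos_y_3 = 11; pos_z_3 = 15; height_3 = 5; pos_x_4 = 10; pos_y_4 = 5; pos_z_4 = 3; height_4 = 5; pos_x_5 = 6; pos_y_5 = 10; pos_z_5 = 5; radius_5 = 2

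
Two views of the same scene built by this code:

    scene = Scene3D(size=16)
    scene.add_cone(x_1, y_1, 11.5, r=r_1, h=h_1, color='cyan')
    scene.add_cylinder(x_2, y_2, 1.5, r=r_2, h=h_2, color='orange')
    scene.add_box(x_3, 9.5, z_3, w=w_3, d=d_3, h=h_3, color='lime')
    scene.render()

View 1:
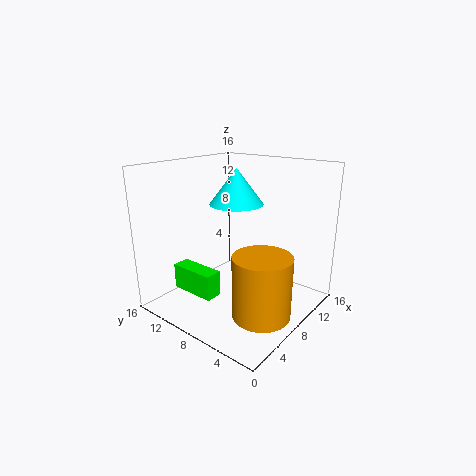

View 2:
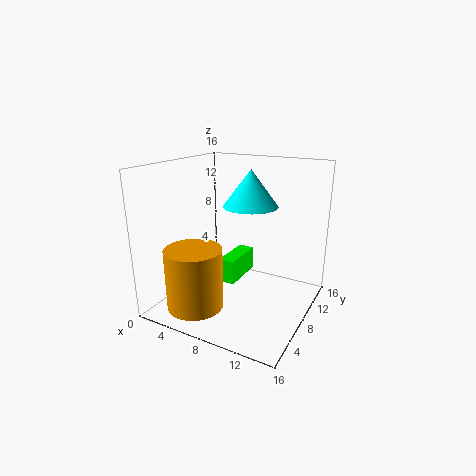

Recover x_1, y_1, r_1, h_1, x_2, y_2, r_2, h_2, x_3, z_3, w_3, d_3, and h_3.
x_1 = 9, y_1 = 9, r_1 = 3, h_1 = 4, x_2 = 5.5, y_2 = 3, r_2 = 3, h_2 = 6.5, x_3 = 4.5, z_3 = 1, w_3 = 2, d_3 = 5.5, h_3 = 3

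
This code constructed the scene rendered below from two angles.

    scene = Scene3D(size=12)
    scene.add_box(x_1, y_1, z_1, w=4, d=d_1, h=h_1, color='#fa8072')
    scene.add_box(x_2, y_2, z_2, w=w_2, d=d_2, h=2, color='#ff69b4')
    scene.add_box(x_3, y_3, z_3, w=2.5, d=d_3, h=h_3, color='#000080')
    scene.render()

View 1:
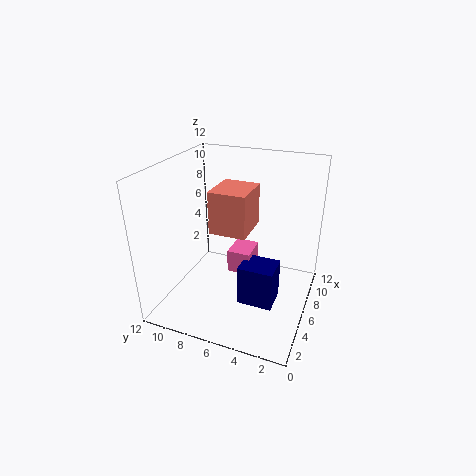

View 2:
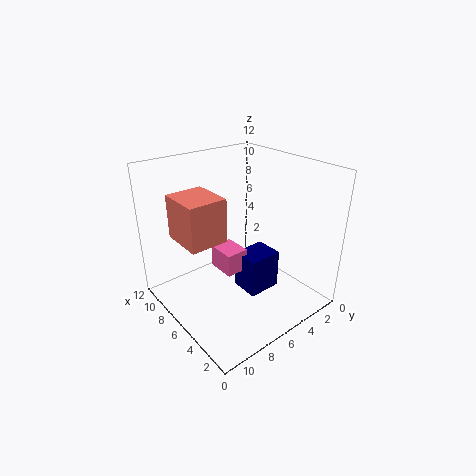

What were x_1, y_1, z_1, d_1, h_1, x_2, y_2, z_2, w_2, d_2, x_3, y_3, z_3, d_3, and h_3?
x_1 = 7.5
y_1 = 6
z_1 = 5
d_1 = 3.5
h_1 = 4
x_2 = 6
y_2 = 5
z_2 = 2.5
w_2 = 2.5
d_2 = 2
x_3 = 4.5
y_3 = 2.5
z_3 = 0.5
d_3 = 3
h_3 = 3.5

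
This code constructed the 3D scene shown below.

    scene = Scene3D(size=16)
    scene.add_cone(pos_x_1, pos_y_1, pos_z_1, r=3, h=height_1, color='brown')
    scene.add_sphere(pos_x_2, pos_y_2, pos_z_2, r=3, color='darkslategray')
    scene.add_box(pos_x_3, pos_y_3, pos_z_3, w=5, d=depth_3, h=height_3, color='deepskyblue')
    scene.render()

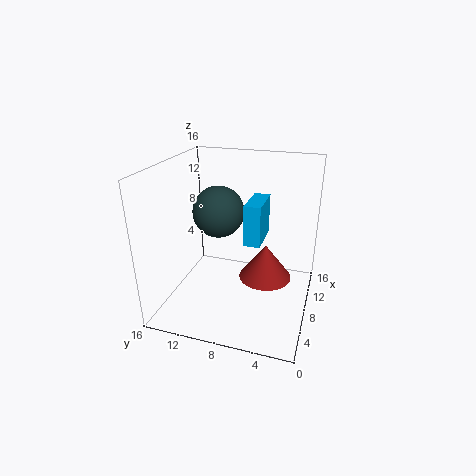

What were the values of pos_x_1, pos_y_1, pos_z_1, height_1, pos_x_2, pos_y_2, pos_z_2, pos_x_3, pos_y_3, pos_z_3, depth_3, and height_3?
pos_x_1 = 9, pos_y_1 = 5, pos_z_1 = 3, height_1 = 4, pos_x_2 = 10, pos_y_2 = 11, pos_z_2 = 10, pos_x_3 = 10, pos_y_3 = 6, pos_z_3 = 6, depth_3 = 2, height_3 = 5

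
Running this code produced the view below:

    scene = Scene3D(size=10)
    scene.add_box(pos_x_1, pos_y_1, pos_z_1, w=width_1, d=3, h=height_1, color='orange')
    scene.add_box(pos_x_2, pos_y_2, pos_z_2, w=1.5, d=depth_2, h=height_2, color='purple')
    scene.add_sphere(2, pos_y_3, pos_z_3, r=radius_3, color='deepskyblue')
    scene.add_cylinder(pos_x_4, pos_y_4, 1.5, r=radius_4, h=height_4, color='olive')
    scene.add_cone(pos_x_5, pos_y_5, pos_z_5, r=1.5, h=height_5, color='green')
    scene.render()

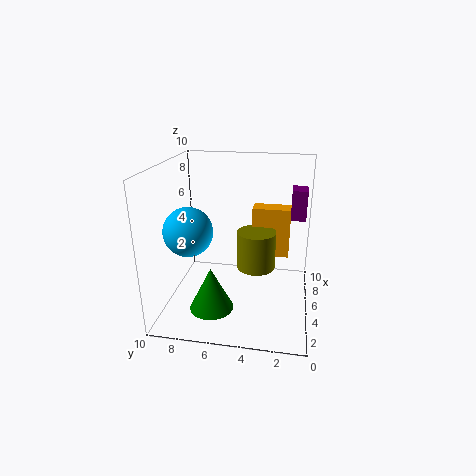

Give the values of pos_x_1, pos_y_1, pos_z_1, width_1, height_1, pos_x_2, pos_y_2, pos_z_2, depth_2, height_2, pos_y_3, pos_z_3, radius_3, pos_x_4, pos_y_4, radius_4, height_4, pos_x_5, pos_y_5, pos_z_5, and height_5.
pos_x_1 = 8.5
pos_y_1 = 1.5
pos_z_1 = 2
width_1 = 1.5
height_1 = 4
pos_x_2 = 5
pos_y_2 = 0.5
pos_z_2 = 6.5
depth_2 = 1
height_2 = 2
pos_y_3 = 7.5
pos_z_3 = 6.5
radius_3 = 1.5
pos_x_4 = 7.5
pos_y_4 = 4
radius_4 = 1.5
height_4 = 3
pos_x_5 = 3
pos_y_5 = 6.5
pos_z_5 = 0.5
height_5 = 3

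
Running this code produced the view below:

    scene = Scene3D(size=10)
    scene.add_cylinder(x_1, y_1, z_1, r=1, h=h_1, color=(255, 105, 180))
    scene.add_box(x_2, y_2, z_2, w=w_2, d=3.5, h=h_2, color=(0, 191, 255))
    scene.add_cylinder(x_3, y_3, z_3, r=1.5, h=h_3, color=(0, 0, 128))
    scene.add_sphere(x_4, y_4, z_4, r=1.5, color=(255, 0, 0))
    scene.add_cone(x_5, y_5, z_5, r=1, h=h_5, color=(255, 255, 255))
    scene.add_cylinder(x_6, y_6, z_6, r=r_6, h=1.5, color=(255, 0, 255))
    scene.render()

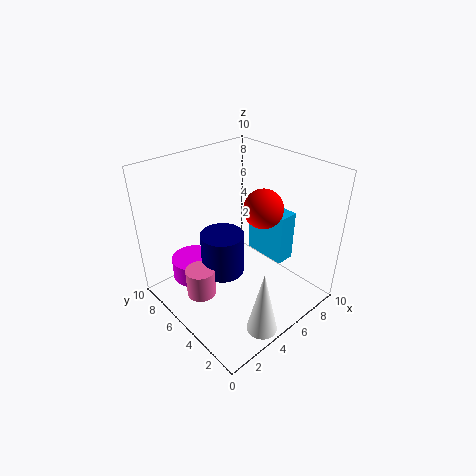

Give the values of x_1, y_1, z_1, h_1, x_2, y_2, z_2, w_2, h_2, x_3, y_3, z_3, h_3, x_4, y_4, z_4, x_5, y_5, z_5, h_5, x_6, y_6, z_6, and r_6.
x_1 = 2
y_1 = 5.5
z_1 = 1.5
h_1 = 2
x_2 = 8.5
y_2 = 4
z_2 = 1.5
w_2 = 1.5
h_2 = 4
x_3 = 4
y_3 = 5.5
z_3 = 2.5
h_3 = 3
x_4 = 8
y_4 = 5.5
z_4 = 6
x_5 = 3.5
y_5 = 1
z_5 = 0.5
h_5 = 4.5
x_6 = 2.5
y_6 = 7
z_6 = 2
r_6 = 1.5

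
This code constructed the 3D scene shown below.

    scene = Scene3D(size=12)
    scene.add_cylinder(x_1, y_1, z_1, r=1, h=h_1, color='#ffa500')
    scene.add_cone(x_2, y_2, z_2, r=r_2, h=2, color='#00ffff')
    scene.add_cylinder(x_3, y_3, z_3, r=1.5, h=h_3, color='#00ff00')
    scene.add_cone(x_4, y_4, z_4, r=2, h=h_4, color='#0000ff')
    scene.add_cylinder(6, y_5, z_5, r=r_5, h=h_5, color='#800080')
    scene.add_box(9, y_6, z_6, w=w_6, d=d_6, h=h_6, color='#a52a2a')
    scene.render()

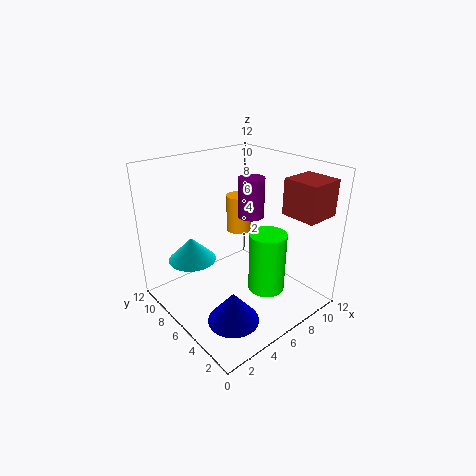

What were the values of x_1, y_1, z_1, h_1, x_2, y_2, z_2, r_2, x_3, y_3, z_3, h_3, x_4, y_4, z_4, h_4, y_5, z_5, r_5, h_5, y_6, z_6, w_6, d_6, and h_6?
x_1 = 6.5, y_1 = 6.5, z_1 = 6.5, h_1 = 3, x_2 = 3, y_2 = 8.5, z_2 = 4, r_2 = 2, x_3 = 7, y_3 = 3.5, z_3 = 2, h_3 = 5, x_4 = 3, y_4 = 3, z_4 = 1, h_4 = 2.5, y_5 = 4.5, z_5 = 8.5, r_5 = 1, h_5 = 3, y_6 = 1, z_6 = 8, w_6 = 3, d_6 = 3, h_6 = 3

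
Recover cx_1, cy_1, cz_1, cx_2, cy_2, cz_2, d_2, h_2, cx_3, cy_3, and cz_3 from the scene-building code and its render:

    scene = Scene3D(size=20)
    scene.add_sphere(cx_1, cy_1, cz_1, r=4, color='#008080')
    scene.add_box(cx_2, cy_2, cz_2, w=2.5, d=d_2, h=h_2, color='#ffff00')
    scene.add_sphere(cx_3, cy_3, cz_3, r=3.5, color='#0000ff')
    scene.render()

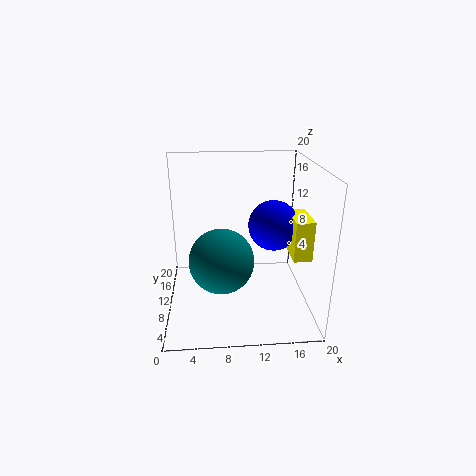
cx_1 = 7.5, cy_1 = 4.5, cz_1 = 9.5, cx_2 = 17, cy_2 = 6, cz_2 = 8, d_2 = 5.5, h_2 = 5.5, cx_3 = 15, cy_3 = 10.5, cz_3 = 11.5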